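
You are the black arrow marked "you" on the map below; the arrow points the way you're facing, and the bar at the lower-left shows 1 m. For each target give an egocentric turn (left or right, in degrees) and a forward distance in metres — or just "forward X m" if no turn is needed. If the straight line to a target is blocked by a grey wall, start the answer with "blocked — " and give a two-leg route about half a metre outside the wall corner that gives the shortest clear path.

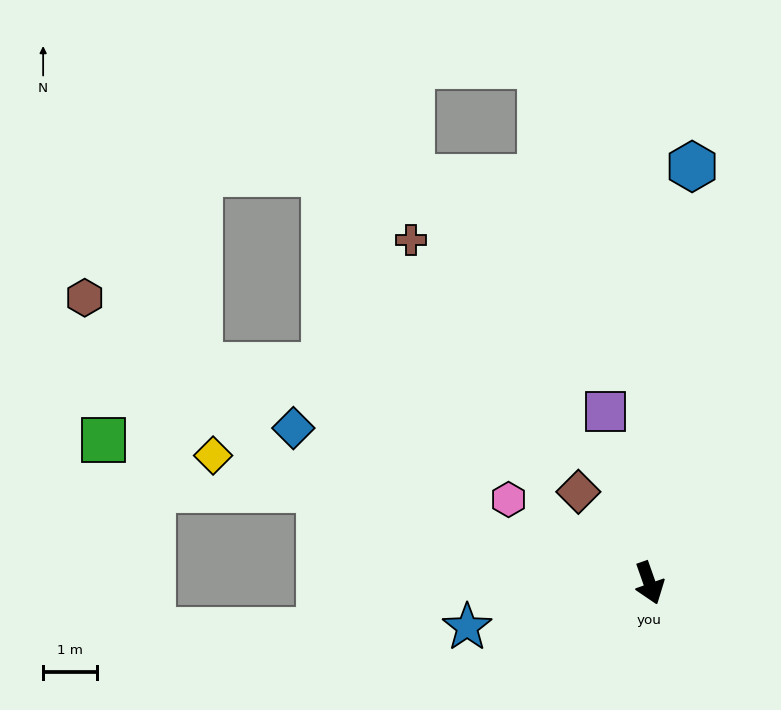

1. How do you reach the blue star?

turn right 96°, forward 3.5 m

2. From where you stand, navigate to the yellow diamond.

turn right 126°, forward 8.4 m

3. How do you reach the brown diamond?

turn right 161°, forward 2.1 m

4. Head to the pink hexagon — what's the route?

turn right 140°, forward 3.0 m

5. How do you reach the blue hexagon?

turn left 155°, forward 7.8 m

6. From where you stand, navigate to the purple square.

turn left 175°, forward 3.3 m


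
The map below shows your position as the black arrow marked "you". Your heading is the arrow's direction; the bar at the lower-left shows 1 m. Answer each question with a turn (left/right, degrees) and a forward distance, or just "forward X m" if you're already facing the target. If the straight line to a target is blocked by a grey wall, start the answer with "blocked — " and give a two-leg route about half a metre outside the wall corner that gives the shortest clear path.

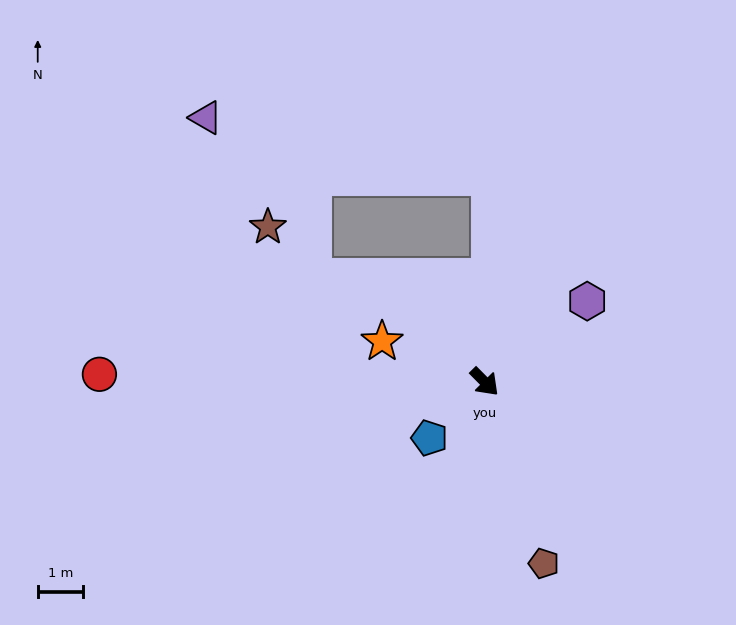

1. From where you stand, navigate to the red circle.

turn right 136°, forward 8.5 m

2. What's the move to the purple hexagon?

turn left 84°, forward 2.9 m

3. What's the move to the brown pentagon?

turn right 27°, forward 4.2 m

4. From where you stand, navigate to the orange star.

turn right 156°, forward 2.4 m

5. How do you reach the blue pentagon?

turn right 89°, forward 1.7 m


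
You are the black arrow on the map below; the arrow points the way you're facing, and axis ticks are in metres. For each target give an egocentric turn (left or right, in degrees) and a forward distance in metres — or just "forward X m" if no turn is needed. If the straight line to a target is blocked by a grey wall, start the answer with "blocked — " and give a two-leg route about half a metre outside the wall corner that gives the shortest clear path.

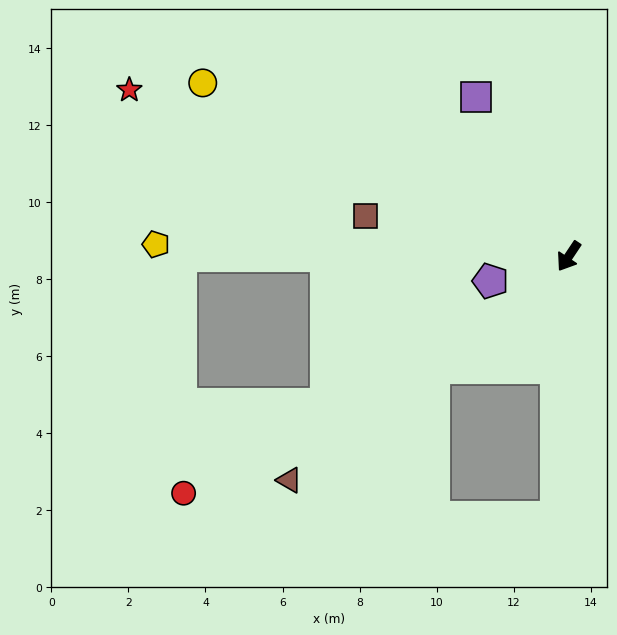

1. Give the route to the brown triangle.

turn right 18°, forward 9.3 m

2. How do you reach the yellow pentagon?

turn right 58°, forward 10.7 m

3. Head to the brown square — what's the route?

turn right 68°, forward 5.4 m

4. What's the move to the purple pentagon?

turn right 39°, forward 2.1 m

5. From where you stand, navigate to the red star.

turn right 77°, forward 12.2 m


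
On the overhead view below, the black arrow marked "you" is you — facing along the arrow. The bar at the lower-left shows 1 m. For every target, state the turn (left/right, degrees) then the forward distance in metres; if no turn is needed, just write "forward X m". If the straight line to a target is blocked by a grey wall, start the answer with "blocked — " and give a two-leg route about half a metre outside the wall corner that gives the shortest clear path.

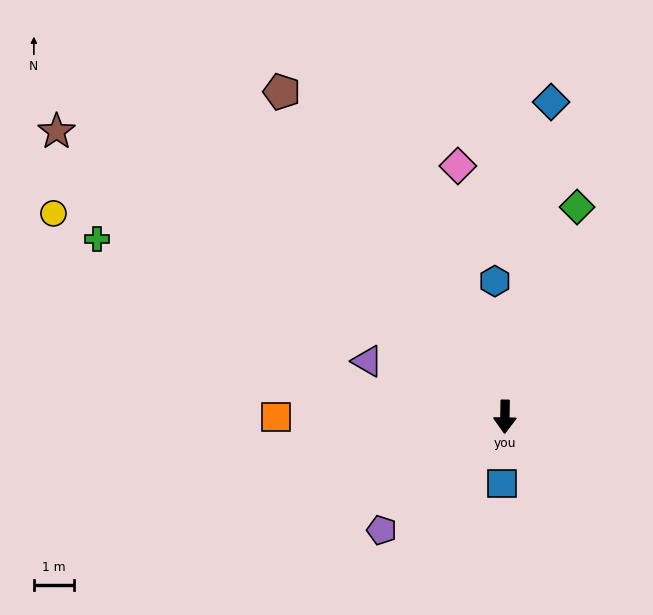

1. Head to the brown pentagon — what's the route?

turn right 145°, forward 9.8 m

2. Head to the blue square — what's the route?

forward 1.7 m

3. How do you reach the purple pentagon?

turn right 46°, forward 4.2 m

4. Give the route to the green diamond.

turn left 162°, forward 5.5 m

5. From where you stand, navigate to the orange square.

turn right 89°, forward 5.7 m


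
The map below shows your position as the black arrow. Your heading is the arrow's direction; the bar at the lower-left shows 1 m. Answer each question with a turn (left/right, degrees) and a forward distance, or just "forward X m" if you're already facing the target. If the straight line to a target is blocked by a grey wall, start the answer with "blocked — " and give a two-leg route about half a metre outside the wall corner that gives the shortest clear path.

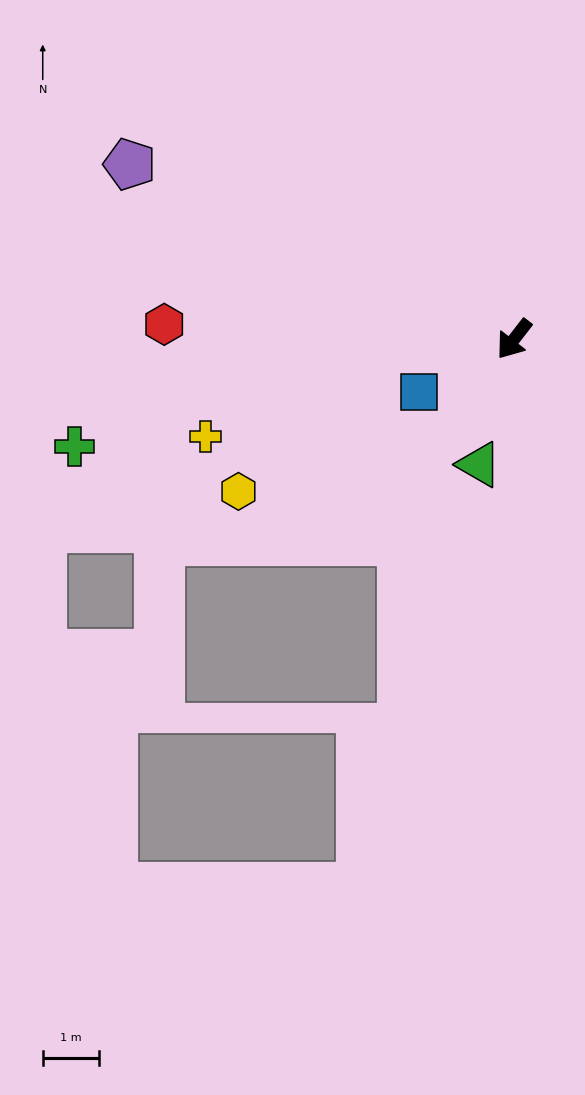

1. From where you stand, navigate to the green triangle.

turn left 22°, forward 2.3 m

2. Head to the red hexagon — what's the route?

turn right 55°, forward 6.2 m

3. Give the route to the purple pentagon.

turn right 77°, forward 7.5 m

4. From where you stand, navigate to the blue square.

turn right 23°, forward 1.9 m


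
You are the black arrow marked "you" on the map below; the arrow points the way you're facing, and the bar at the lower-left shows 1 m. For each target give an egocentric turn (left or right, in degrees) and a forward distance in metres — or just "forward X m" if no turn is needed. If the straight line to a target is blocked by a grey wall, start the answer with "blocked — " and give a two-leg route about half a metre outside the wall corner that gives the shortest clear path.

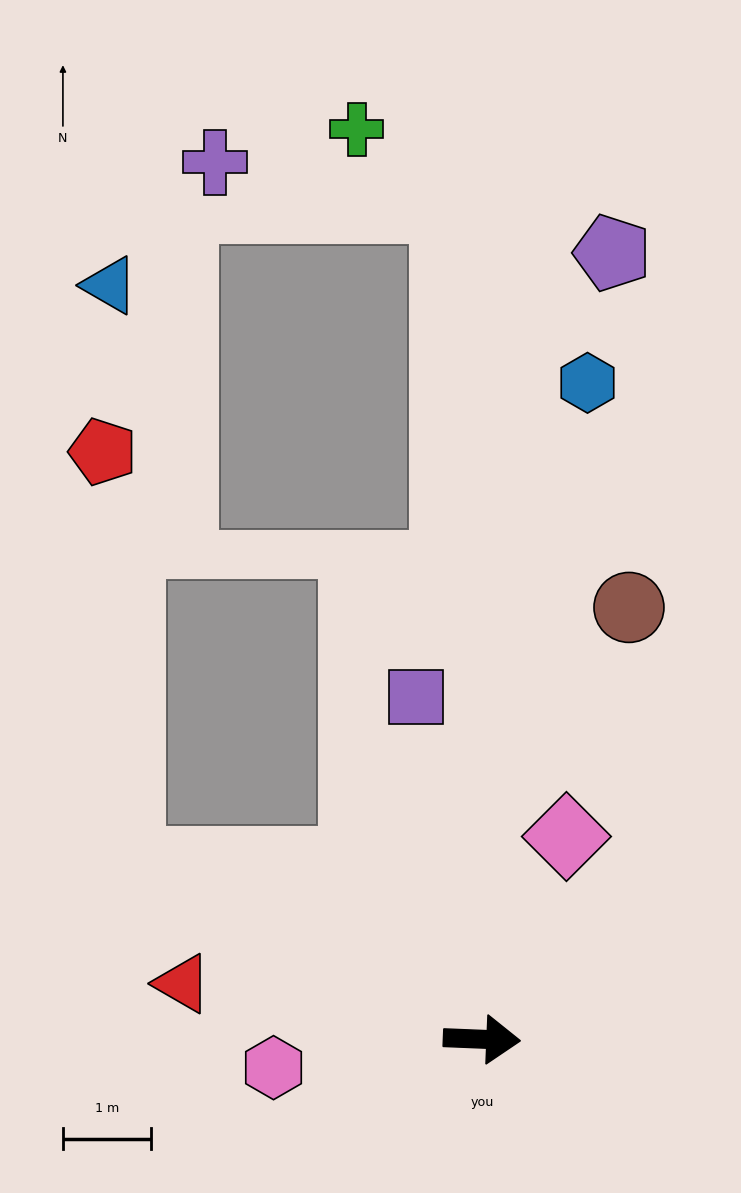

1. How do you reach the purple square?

turn left 103°, forward 4.0 m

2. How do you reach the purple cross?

blocked — turn left 95°, forward 9.5 m, then turn left 77°, forward 2.7 m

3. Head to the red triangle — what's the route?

turn left 172°, forward 3.5 m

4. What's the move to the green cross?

blocked — turn left 95°, forward 9.5 m, then turn left 47°, forward 1.3 m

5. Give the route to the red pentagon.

blocked — turn left 156°, forward 4.5 m, then turn right 60°, forward 4.7 m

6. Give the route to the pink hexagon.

turn right 170°, forward 2.4 m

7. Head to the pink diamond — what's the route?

turn left 70°, forward 2.5 m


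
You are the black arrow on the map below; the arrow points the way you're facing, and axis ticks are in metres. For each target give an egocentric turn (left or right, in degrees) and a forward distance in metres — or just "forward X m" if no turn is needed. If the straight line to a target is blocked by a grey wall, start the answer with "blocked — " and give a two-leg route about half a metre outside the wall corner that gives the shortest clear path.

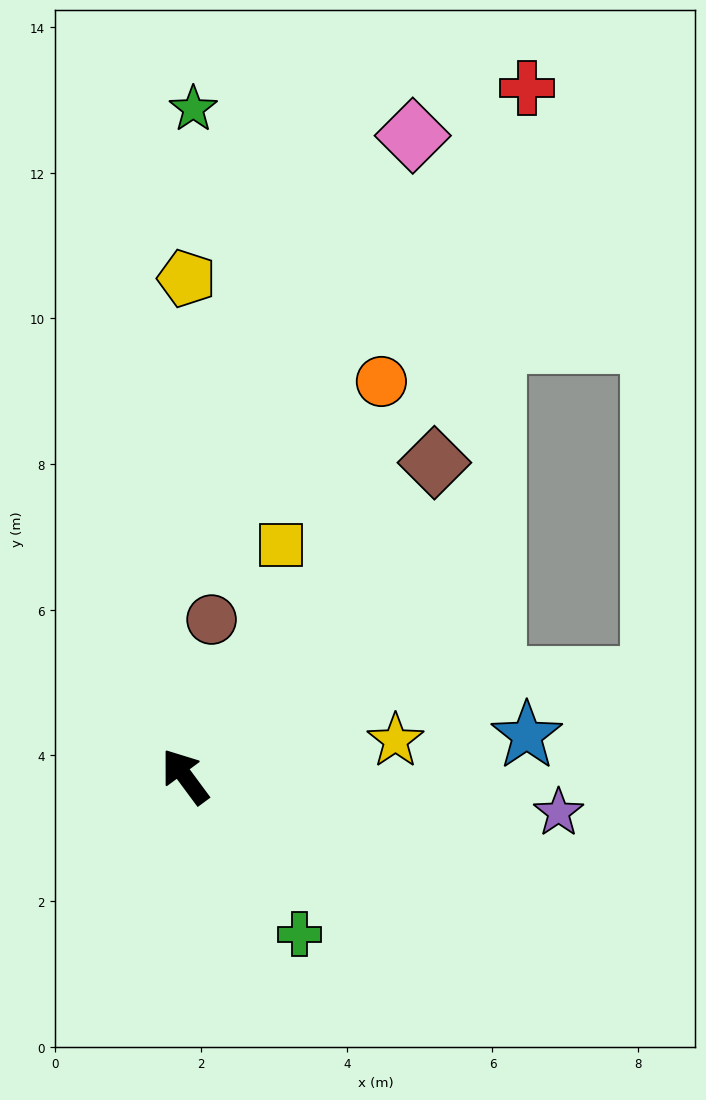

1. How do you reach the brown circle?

turn right 46°, forward 2.2 m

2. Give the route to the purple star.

turn right 132°, forward 5.2 m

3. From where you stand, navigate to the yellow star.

turn right 117°, forward 2.9 m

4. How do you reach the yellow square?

turn right 59°, forward 3.4 m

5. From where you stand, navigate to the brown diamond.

turn right 75°, forward 5.5 m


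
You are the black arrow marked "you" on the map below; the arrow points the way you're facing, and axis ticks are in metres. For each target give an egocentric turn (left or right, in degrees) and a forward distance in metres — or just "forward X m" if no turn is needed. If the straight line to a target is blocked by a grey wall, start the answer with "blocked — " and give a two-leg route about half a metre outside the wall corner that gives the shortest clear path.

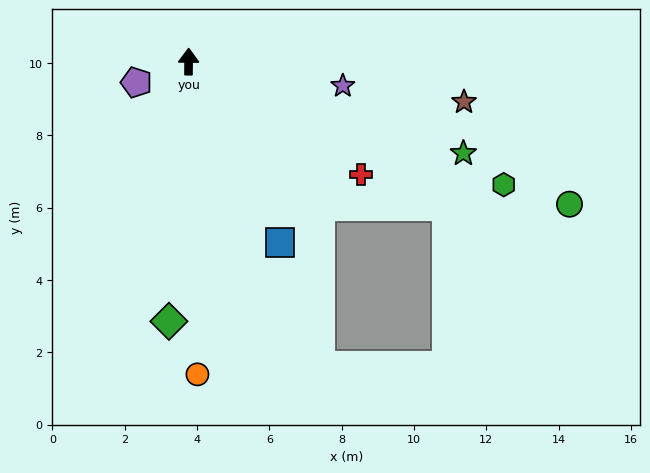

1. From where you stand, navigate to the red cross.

turn right 123°, forward 5.7 m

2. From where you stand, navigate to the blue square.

turn right 153°, forward 5.6 m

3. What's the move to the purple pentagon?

turn left 112°, forward 1.6 m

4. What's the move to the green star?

turn right 108°, forward 8.0 m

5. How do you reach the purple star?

turn right 98°, forward 4.3 m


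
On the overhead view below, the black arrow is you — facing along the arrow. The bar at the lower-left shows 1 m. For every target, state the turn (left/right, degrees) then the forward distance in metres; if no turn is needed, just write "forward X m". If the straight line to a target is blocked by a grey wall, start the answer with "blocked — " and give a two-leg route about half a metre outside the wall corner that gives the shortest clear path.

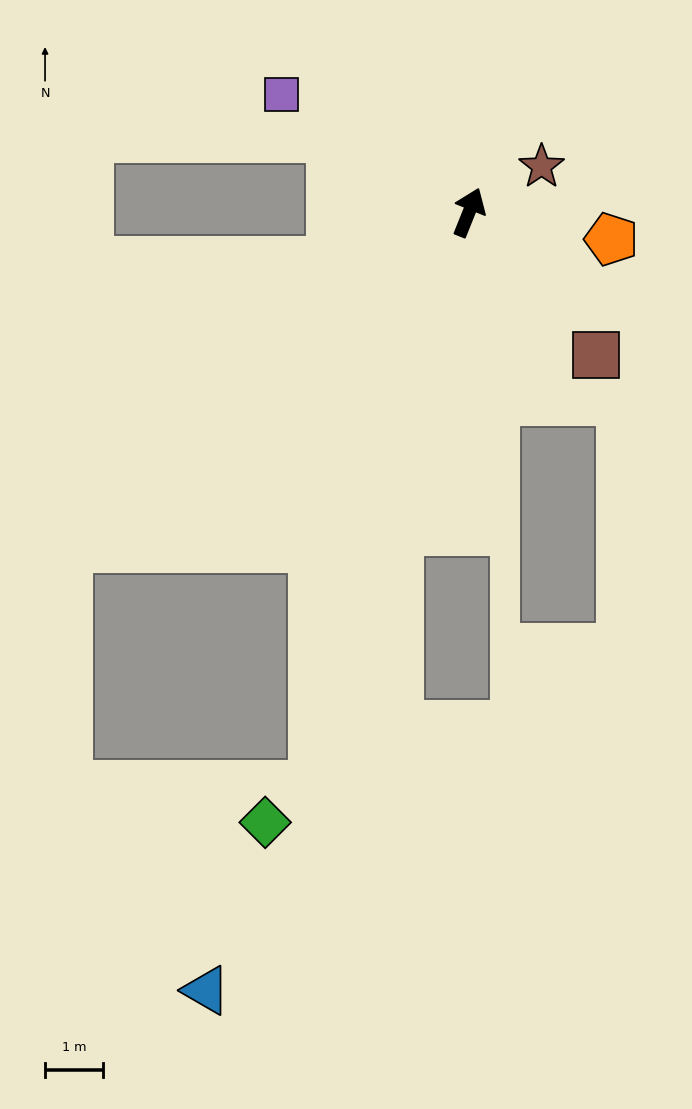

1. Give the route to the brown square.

turn right 116°, forward 3.3 m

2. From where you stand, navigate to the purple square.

turn left 80°, forward 3.8 m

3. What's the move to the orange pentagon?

turn right 79°, forward 2.5 m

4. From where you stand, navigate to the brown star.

turn right 36°, forward 1.5 m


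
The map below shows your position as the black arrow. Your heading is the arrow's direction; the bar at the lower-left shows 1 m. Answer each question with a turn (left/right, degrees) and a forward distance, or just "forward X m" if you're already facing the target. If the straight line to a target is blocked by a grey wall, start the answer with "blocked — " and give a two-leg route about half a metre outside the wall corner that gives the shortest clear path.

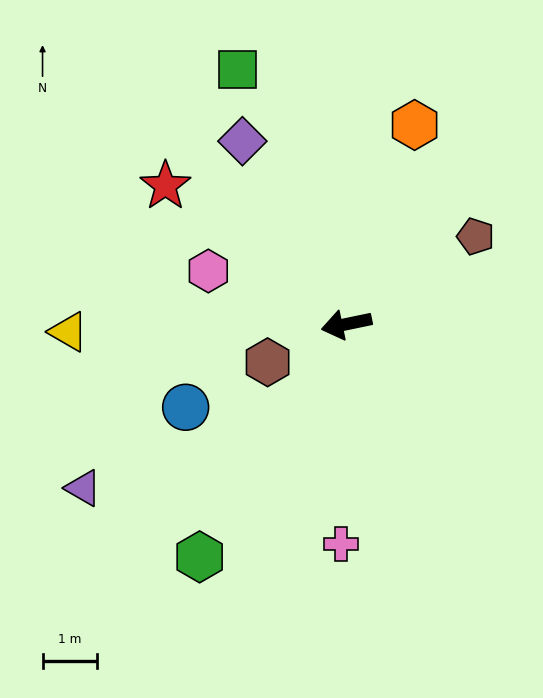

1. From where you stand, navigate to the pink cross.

turn left 77°, forward 4.0 m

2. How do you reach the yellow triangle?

turn right 10°, forward 5.1 m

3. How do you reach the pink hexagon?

turn right 33°, forward 2.7 m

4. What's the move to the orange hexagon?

turn right 121°, forward 3.8 m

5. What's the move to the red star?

turn right 49°, forward 4.2 m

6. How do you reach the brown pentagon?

turn right 158°, forward 2.8 m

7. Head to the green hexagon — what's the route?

turn left 46°, forward 5.0 m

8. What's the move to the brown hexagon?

turn left 14°, forward 1.6 m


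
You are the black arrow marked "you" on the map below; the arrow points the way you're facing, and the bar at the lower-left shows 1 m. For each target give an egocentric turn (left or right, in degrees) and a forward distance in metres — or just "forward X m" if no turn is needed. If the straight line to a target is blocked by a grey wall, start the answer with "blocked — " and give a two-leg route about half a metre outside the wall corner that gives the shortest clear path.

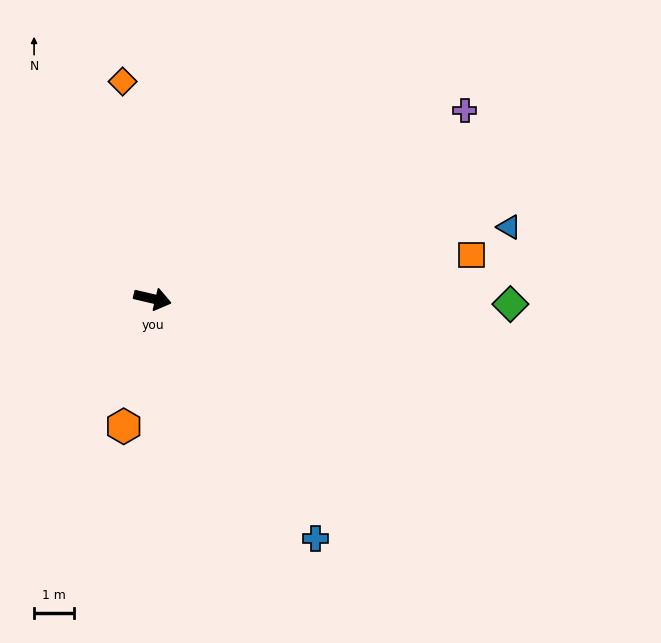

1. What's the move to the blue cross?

turn right 43°, forward 7.2 m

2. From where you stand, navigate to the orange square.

turn left 21°, forward 8.0 m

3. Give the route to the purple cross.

turn left 44°, forward 9.0 m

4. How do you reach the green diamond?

turn left 12°, forward 8.9 m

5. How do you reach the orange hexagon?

turn right 90°, forward 3.2 m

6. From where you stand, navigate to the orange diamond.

turn left 111°, forward 5.4 m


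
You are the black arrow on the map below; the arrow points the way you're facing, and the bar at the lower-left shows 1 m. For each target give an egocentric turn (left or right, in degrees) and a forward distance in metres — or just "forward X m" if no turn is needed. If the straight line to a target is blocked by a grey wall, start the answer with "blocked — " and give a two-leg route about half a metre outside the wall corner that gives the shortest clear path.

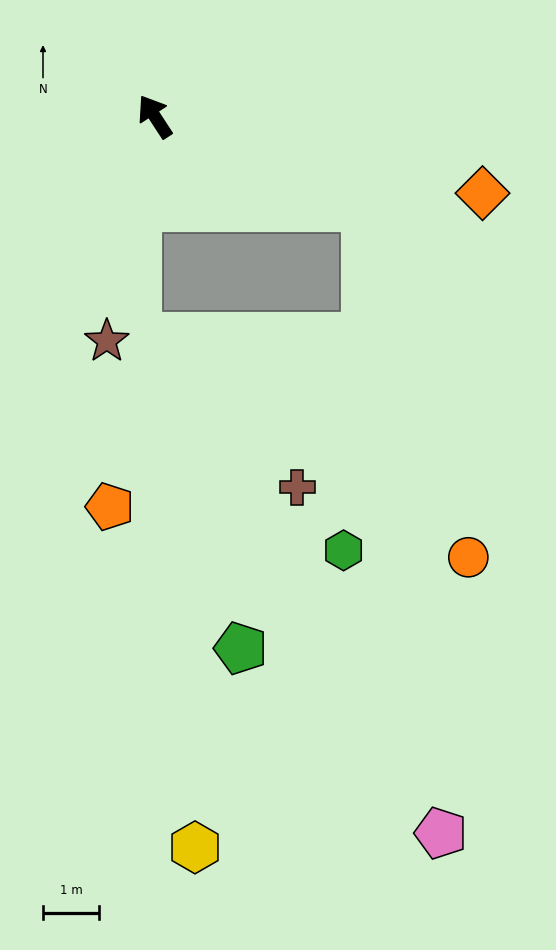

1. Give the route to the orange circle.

blocked — turn right 147°, forward 4.1 m, then turn right 50°, forward 6.5 m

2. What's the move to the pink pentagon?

blocked — turn right 147°, forward 4.1 m, then turn right 59°, forward 11.2 m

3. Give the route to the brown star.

turn left 135°, forward 4.1 m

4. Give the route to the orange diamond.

turn right 136°, forward 6.0 m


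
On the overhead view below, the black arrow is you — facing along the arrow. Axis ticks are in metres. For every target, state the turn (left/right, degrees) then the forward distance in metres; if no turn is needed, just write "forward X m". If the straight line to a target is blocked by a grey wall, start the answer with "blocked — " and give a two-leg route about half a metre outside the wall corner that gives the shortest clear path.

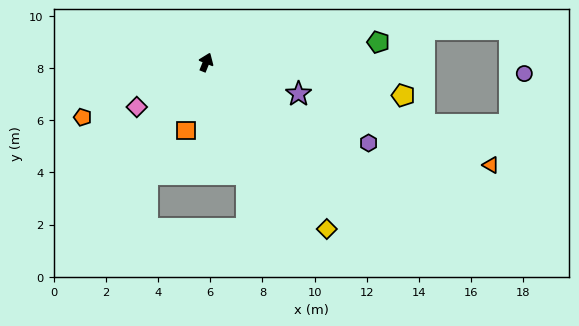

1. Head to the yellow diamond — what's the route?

turn right 122°, forward 7.9 m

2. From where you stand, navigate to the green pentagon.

turn right 61°, forward 6.6 m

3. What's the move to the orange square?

turn right 174°, forward 2.7 m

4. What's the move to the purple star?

turn right 87°, forward 3.7 m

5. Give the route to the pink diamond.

turn left 145°, forward 3.2 m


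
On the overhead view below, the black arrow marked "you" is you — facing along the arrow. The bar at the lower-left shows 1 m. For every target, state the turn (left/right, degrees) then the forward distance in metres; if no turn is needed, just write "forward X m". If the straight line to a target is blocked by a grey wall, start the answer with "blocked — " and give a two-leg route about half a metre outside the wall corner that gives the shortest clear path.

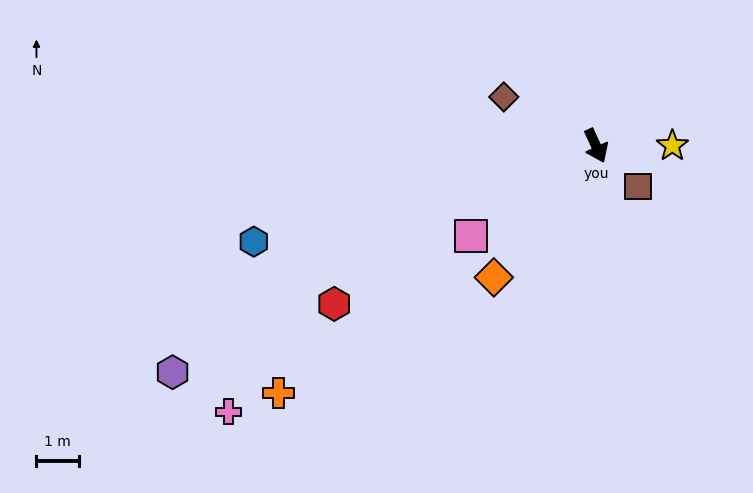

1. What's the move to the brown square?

turn left 21°, forward 1.4 m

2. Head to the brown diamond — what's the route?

turn right 143°, forward 2.5 m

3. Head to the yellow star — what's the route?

turn left 65°, forward 1.8 m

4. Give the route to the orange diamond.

turn right 62°, forward 3.9 m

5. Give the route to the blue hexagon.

turn right 99°, forward 8.4 m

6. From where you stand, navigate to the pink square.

turn right 79°, forward 3.6 m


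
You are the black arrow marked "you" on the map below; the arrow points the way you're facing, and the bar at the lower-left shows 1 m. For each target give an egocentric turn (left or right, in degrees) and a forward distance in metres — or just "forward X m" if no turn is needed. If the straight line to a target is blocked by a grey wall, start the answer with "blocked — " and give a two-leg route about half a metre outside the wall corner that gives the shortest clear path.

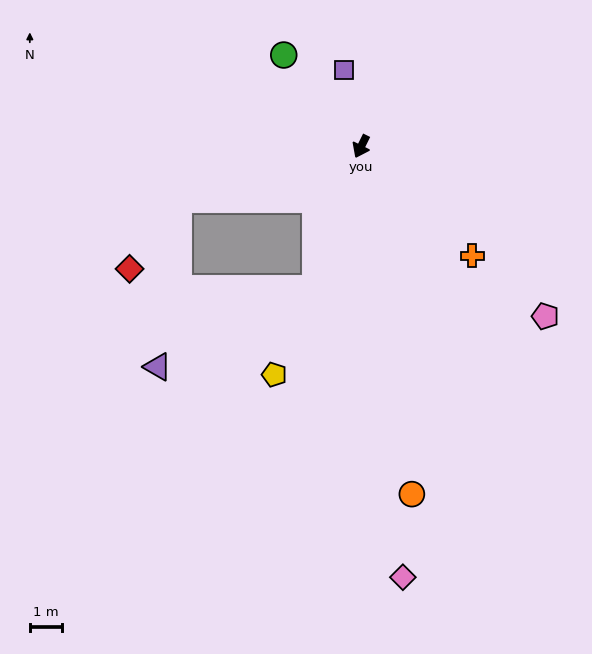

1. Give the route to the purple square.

turn right 141°, forward 2.4 m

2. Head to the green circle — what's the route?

turn right 114°, forward 3.7 m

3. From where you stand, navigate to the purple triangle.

blocked — turn left 8°, forward 4.6 m, then turn right 45°, forward 5.5 m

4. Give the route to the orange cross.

turn left 72°, forward 4.9 m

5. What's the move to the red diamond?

blocked — turn right 48°, forward 5.9 m, then turn left 39°, forward 2.7 m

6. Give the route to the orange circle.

turn left 35°, forward 11.0 m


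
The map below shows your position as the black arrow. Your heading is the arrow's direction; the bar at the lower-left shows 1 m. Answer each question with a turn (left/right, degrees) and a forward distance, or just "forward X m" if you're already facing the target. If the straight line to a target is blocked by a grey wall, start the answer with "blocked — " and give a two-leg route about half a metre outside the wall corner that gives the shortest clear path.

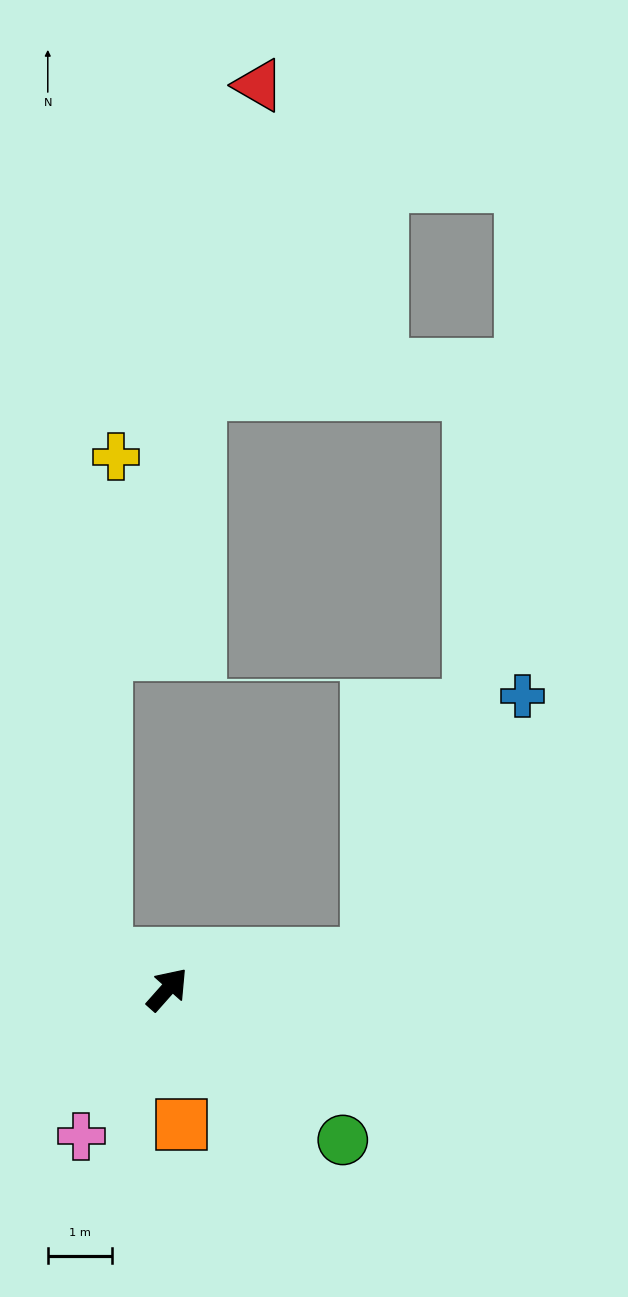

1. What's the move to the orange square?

turn right 133°, forward 2.1 m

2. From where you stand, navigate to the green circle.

turn right 89°, forward 3.6 m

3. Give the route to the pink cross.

turn right 169°, forward 2.6 m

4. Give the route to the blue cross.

blocked — turn right 39°, forward 3.2 m, then turn left 50°, forward 4.7 m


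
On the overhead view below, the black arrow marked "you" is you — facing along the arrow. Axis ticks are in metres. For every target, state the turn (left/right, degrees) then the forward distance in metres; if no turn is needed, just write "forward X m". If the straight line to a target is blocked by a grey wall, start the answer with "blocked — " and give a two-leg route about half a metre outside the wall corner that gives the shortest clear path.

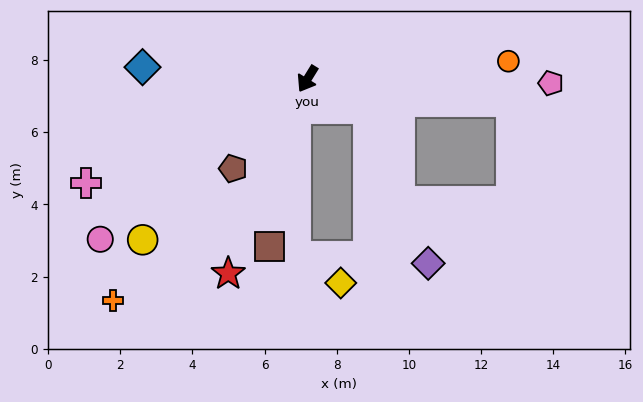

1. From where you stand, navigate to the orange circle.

turn left 127°, forward 5.6 m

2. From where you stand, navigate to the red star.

turn left 9°, forward 5.8 m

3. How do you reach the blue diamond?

turn right 62°, forward 4.6 m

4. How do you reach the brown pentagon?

turn right 8°, forward 3.2 m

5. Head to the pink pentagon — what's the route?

turn left 121°, forward 6.7 m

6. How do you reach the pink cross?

turn right 33°, forward 6.8 m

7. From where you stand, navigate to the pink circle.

turn right 21°, forward 7.3 m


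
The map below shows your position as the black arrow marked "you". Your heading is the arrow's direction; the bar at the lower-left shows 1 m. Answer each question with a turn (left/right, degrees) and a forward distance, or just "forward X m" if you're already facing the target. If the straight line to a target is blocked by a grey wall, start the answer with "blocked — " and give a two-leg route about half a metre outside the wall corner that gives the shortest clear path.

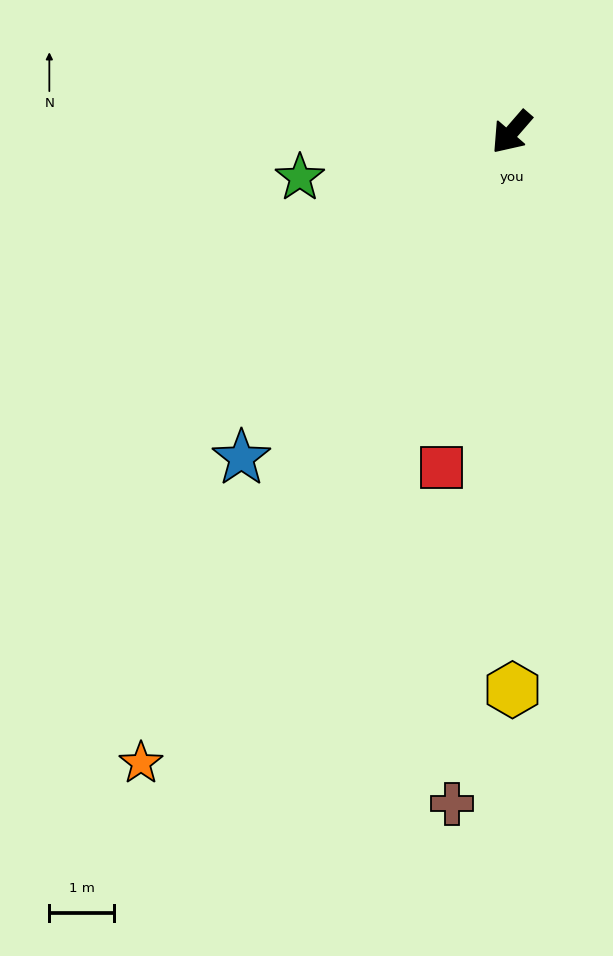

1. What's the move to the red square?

turn left 29°, forward 5.3 m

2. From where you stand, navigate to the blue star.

forward 6.6 m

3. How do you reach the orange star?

turn left 10°, forward 11.4 m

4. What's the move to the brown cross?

turn left 36°, forward 10.5 m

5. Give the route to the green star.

turn right 37°, forward 3.4 m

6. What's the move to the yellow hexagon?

turn left 41°, forward 8.7 m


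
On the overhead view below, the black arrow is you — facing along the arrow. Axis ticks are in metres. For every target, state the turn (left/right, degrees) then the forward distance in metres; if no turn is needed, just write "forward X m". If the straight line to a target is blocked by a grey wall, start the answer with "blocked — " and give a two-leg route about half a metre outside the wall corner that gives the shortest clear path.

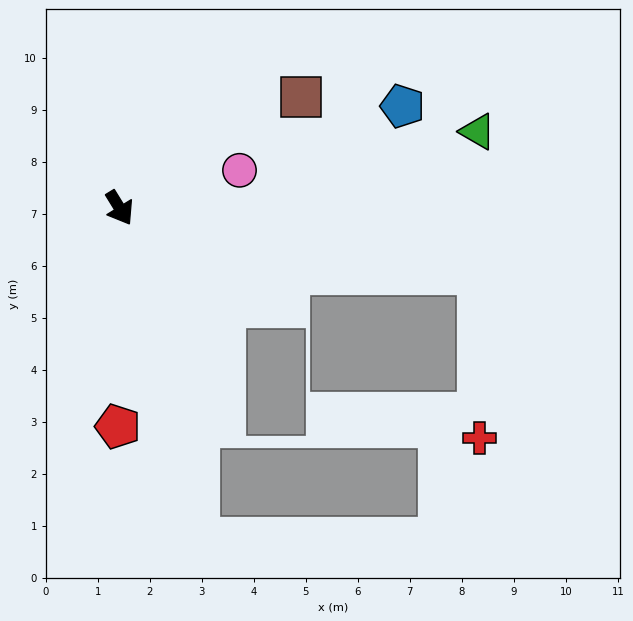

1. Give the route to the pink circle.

turn left 76°, forward 2.4 m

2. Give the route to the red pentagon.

turn right 32°, forward 4.2 m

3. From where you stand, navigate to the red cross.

blocked — turn left 48°, forward 7.0 m, then turn right 80°, forward 3.2 m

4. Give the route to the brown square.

turn left 90°, forward 4.1 m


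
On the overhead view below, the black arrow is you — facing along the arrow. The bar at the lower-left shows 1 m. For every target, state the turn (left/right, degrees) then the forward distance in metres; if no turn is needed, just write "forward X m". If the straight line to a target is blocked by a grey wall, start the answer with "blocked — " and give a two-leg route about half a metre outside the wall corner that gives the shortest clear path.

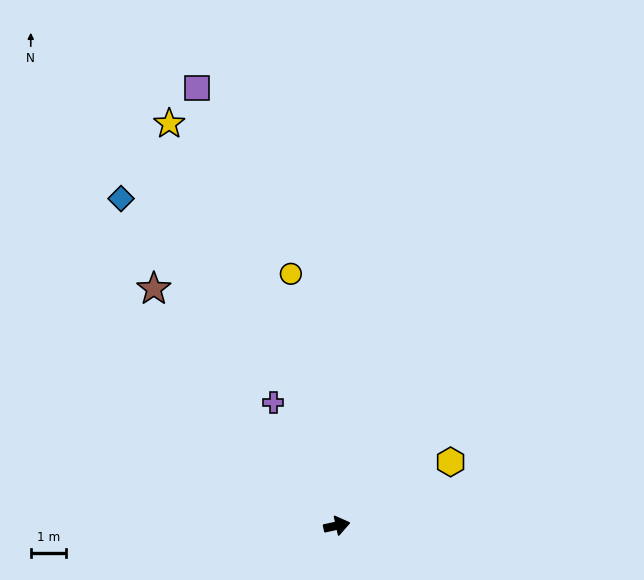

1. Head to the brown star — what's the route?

turn left 115°, forward 8.5 m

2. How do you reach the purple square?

turn left 95°, forward 13.0 m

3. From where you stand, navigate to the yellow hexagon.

turn left 17°, forward 3.7 m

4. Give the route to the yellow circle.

turn left 88°, forward 7.3 m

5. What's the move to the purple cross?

turn left 105°, forward 3.9 m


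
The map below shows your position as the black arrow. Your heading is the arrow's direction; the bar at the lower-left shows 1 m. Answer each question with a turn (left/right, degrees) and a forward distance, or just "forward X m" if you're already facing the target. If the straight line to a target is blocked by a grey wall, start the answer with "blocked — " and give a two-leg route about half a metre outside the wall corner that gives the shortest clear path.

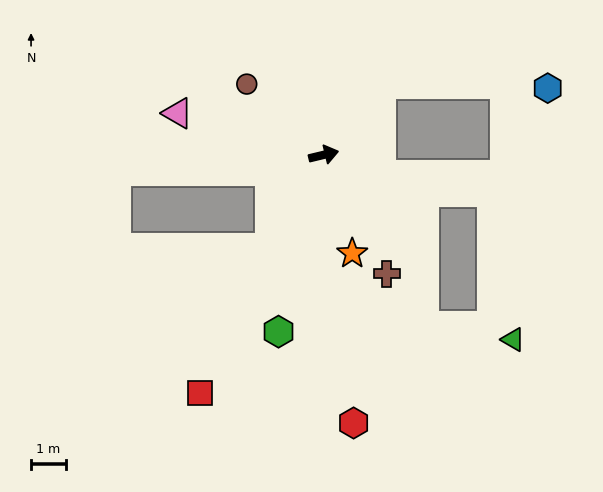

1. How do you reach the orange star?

turn right 87°, forward 2.9 m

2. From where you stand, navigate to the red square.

turn right 131°, forward 7.7 m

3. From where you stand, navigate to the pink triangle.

turn left 151°, forward 4.4 m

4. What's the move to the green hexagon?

turn right 118°, forward 5.2 m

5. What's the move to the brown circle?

turn left 124°, forward 3.0 m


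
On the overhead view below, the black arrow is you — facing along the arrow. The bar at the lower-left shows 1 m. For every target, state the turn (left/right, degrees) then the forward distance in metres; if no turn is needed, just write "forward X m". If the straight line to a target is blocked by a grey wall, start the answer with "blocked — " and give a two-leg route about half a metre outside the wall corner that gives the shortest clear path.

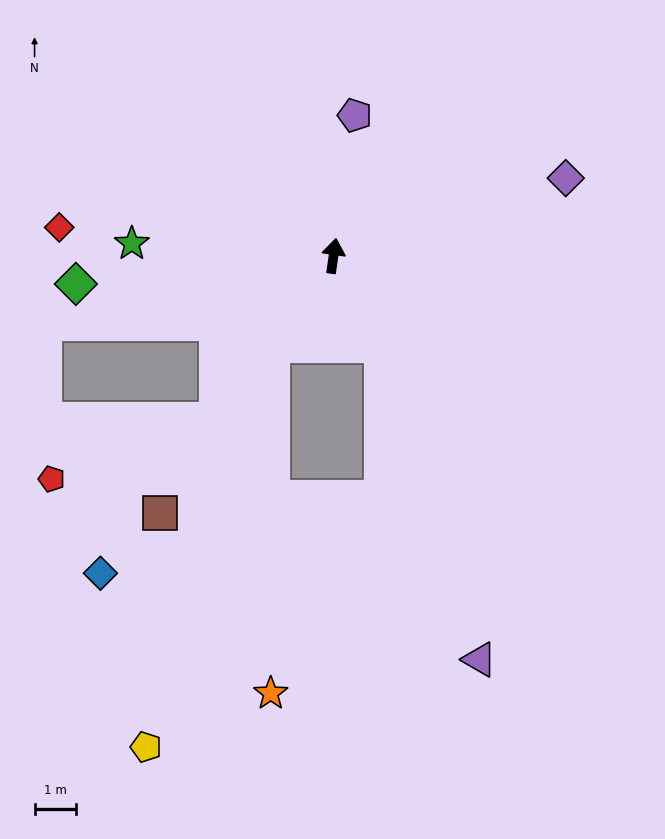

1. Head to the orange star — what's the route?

blocked — turn left 154°, forward 2.6 m, then turn left 34°, forward 8.3 m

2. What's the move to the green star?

turn left 95°, forward 4.8 m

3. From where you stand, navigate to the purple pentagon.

forward 3.4 m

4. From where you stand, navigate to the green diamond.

turn left 104°, forward 6.2 m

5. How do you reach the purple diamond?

turn right 63°, forward 5.9 m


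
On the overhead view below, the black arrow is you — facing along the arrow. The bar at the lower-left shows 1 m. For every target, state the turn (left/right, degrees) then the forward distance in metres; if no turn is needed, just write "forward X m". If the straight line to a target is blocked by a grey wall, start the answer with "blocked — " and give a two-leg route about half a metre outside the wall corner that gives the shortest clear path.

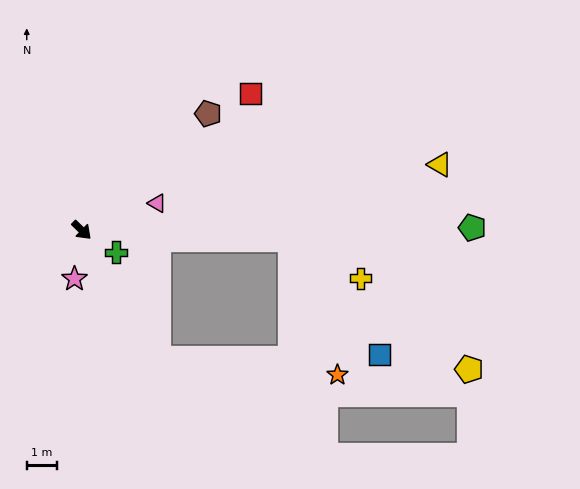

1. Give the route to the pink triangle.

turn left 64°, forward 2.7 m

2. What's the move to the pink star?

turn right 54°, forward 1.7 m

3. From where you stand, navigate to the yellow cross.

blocked — turn left 42°, forward 7.0 m, then turn right 27°, forward 2.7 m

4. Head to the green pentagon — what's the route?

turn left 44°, forward 13.1 m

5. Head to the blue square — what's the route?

blocked — turn left 42°, forward 7.0 m, then turn right 50°, forward 4.9 m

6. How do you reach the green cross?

turn left 11°, forward 1.4 m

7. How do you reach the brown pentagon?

turn left 87°, forward 5.8 m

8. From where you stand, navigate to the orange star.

blocked — turn right 15°, forward 5.0 m, then turn left 54°, forward 6.0 m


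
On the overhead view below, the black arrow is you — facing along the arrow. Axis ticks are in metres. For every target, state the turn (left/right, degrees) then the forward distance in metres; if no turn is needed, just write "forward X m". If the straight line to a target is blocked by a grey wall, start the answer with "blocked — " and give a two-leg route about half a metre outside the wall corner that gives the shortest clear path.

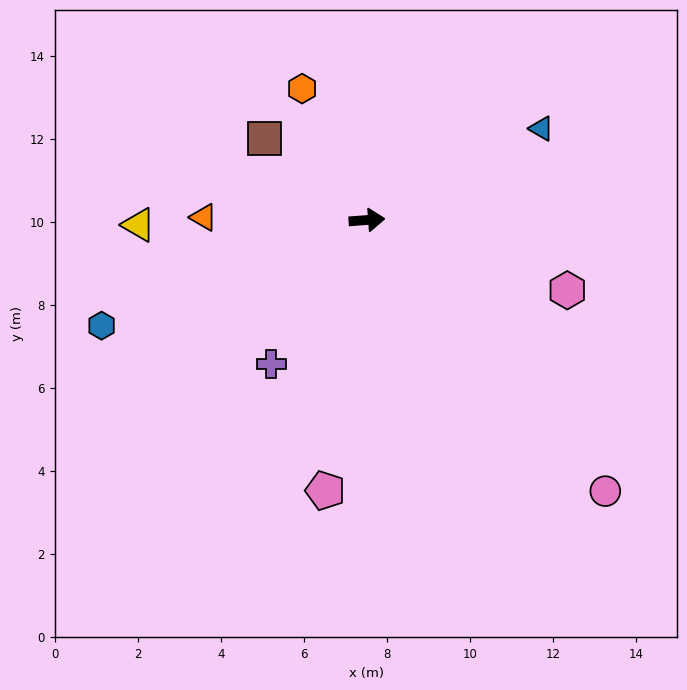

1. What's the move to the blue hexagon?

turn right 163°, forward 6.9 m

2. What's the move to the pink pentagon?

turn right 103°, forward 6.6 m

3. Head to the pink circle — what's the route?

turn right 53°, forward 8.7 m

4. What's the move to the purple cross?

turn right 128°, forward 4.2 m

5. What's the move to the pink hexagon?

turn right 24°, forward 5.1 m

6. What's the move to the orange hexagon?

turn left 112°, forward 3.5 m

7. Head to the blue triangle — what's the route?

turn left 23°, forward 4.7 m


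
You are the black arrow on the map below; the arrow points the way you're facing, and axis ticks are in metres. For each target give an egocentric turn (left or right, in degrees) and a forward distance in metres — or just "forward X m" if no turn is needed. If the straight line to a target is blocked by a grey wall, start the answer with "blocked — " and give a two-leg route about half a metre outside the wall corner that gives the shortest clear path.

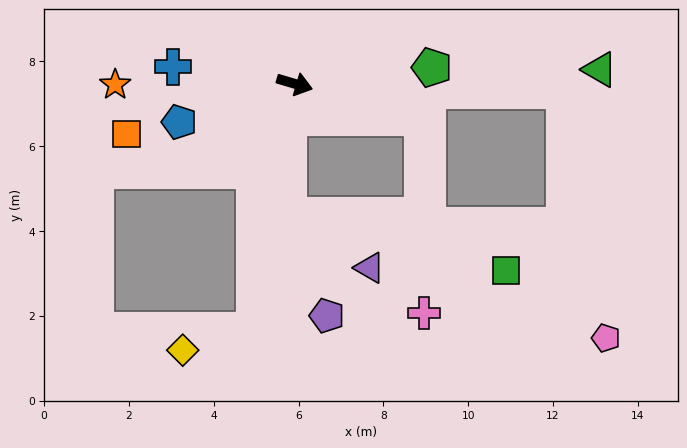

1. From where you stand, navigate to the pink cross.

blocked — forward 3.1 m, then turn right 73°, forward 4.6 m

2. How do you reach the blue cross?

turn right 172°, forward 2.9 m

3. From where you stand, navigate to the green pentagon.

turn left 23°, forward 3.3 m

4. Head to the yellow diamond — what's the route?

blocked — turn right 83°, forward 5.9 m, then turn right 64°, forward 1.7 m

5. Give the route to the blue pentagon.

turn right 145°, forward 2.9 m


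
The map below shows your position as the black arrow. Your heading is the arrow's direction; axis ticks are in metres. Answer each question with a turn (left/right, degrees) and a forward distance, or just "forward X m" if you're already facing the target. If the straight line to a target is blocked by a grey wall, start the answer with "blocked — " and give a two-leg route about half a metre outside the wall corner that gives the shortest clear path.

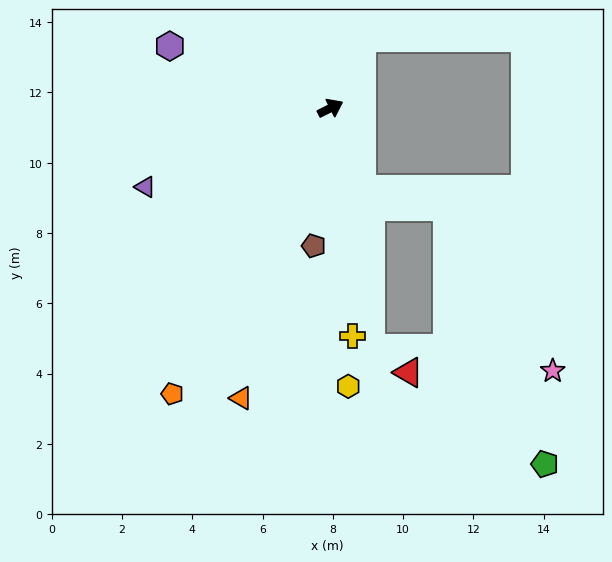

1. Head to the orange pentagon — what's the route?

turn right 146°, forward 9.3 m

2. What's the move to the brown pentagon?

turn right 124°, forward 3.9 m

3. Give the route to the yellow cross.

turn right 111°, forward 6.5 m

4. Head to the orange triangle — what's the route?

turn right 134°, forward 8.6 m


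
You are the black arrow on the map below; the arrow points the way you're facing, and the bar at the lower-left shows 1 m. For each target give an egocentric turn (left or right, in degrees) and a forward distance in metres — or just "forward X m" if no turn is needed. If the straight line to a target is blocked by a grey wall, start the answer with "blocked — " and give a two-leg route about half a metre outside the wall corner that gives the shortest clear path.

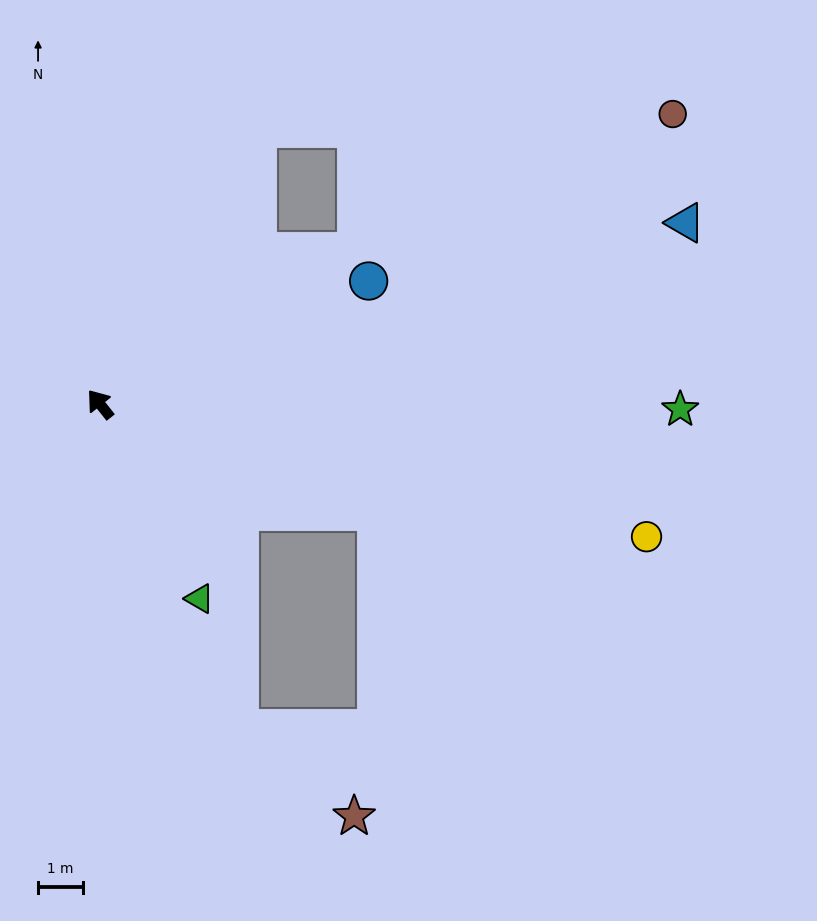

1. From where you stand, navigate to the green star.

turn right 129°, forward 12.8 m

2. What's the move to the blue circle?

turn right 104°, forward 6.5 m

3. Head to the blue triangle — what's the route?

turn right 111°, forward 13.5 m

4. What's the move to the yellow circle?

turn right 142°, forward 12.4 m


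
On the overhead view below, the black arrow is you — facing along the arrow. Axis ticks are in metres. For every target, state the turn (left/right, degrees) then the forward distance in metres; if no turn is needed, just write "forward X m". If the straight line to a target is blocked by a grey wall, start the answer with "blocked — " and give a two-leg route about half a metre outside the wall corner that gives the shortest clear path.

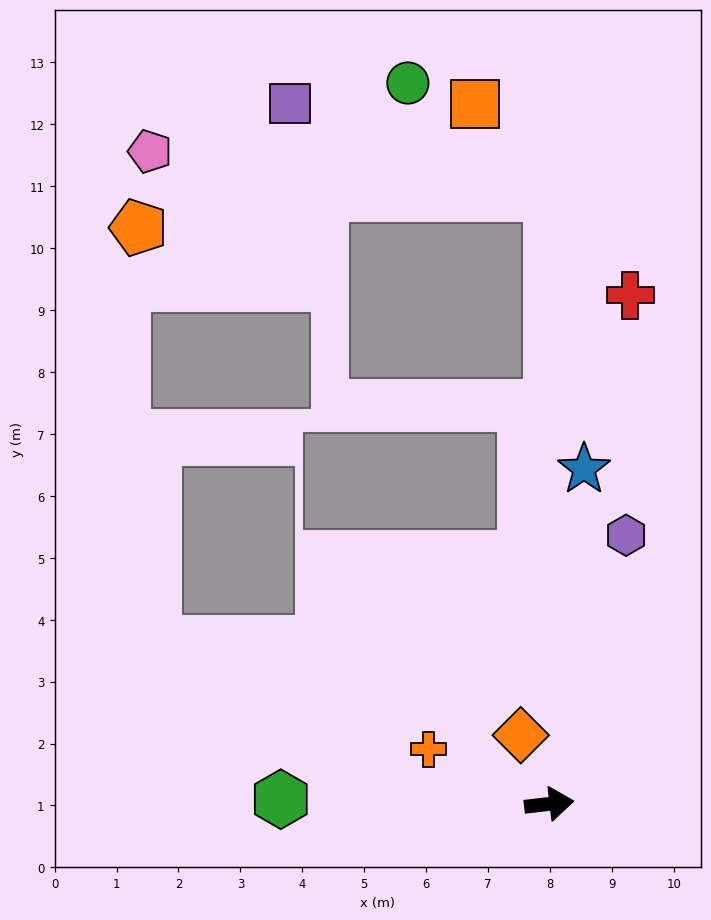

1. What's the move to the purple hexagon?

turn left 67°, forward 4.5 m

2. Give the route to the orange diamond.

turn left 106°, forward 1.2 m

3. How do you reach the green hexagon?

turn left 172°, forward 4.3 m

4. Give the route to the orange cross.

turn left 149°, forward 2.1 m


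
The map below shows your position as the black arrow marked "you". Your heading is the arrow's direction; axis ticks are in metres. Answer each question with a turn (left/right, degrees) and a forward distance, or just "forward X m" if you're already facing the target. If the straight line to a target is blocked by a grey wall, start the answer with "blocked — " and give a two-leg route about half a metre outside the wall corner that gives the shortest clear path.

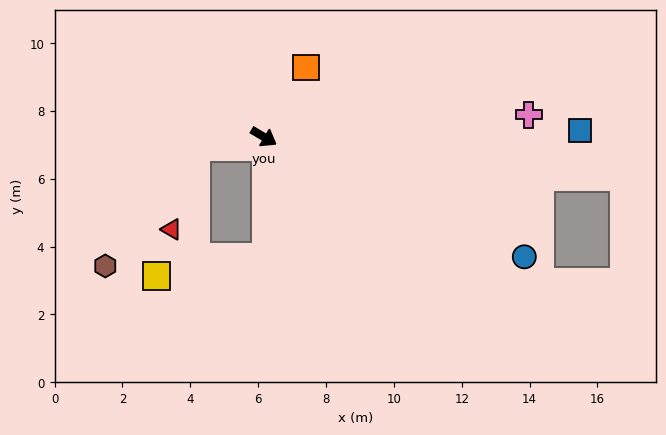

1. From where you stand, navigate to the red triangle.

blocked — turn right 141°, forward 2.0 m, then turn left 65°, forward 2.5 m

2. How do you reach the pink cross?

turn left 36°, forward 7.8 m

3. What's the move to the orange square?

turn left 90°, forward 2.4 m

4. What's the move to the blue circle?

turn left 6°, forward 8.5 m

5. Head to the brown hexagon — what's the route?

blocked — turn right 141°, forward 2.0 m, then turn left 44°, forward 4.4 m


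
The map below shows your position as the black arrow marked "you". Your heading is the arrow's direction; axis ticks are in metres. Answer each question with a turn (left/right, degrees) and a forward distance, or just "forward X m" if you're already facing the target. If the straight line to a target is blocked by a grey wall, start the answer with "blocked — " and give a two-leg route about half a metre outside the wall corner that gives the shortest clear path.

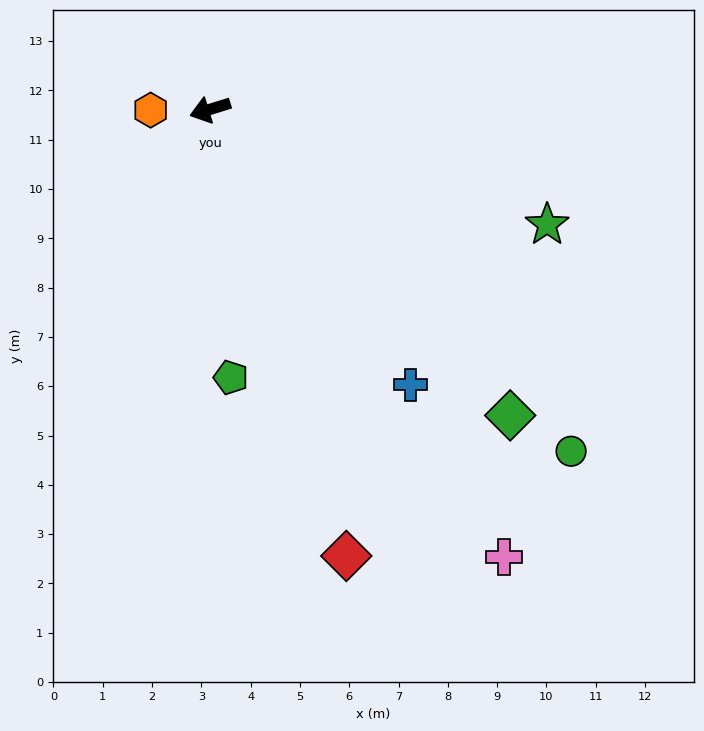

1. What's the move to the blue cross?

turn left 109°, forward 6.9 m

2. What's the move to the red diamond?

turn left 90°, forward 9.5 m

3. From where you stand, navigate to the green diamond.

turn left 117°, forward 8.7 m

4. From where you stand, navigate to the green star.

turn left 144°, forward 7.2 m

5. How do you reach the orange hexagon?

turn right 16°, forward 1.2 m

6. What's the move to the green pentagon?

turn left 77°, forward 5.5 m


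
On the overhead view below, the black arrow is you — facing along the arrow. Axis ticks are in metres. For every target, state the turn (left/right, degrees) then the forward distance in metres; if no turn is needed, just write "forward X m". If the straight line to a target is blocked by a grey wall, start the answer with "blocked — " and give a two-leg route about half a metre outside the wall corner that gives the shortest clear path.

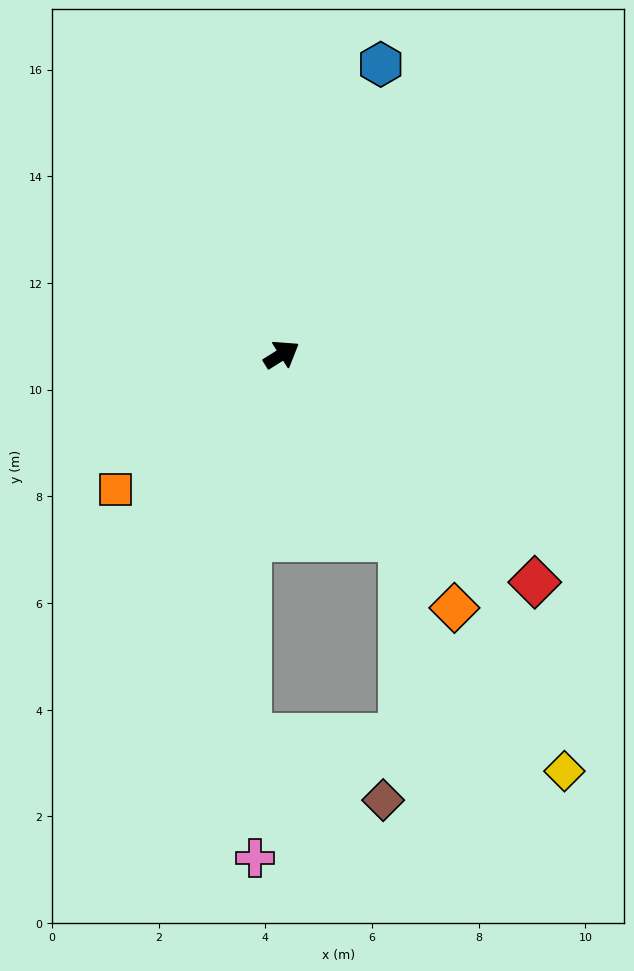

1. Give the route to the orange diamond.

turn right 88°, forward 5.7 m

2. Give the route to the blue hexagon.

turn left 39°, forward 5.7 m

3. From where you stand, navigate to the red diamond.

turn right 74°, forward 6.4 m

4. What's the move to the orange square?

turn right 173°, forward 4.0 m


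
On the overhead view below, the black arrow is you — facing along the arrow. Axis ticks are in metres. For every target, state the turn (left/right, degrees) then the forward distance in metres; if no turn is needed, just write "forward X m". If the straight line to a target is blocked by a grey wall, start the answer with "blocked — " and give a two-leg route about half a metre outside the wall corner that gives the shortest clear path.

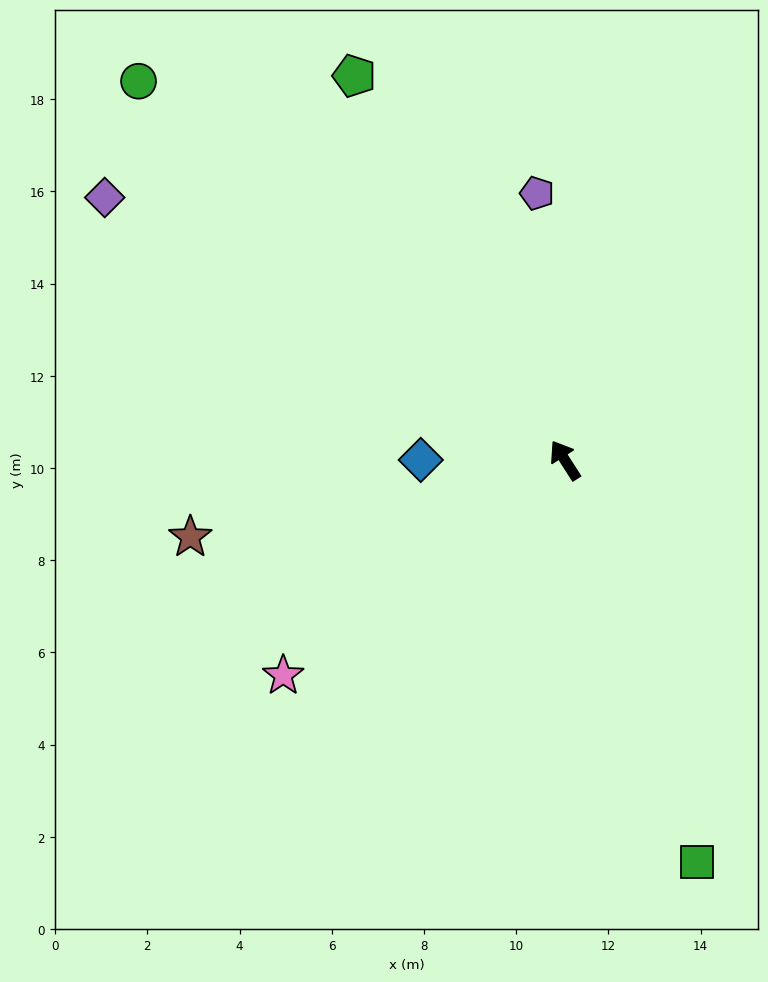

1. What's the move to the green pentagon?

turn right 4°, forward 9.5 m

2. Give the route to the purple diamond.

turn left 28°, forward 11.5 m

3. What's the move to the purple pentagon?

turn right 27°, forward 5.8 m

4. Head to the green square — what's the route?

turn left 166°, forward 9.2 m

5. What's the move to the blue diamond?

turn left 57°, forward 3.1 m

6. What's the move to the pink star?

turn left 95°, forward 7.7 m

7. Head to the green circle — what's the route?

turn left 16°, forward 12.4 m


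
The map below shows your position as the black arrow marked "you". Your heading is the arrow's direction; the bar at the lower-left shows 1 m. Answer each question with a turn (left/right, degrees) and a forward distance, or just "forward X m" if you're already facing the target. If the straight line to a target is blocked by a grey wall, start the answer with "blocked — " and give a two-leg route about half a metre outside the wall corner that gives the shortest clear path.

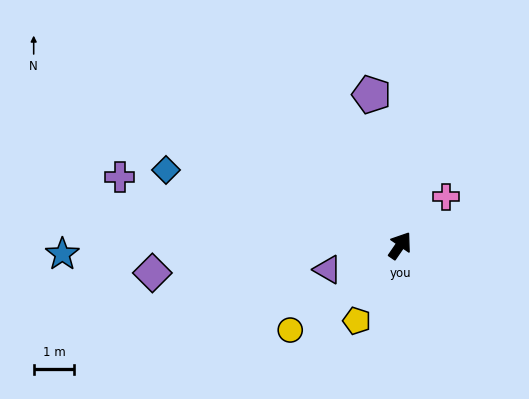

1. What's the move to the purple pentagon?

turn left 45°, forward 3.8 m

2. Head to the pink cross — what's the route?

turn right 9°, forward 1.7 m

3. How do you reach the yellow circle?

turn left 162°, forward 3.4 m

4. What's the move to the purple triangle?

turn left 143°, forward 1.9 m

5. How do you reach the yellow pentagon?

turn right 175°, forward 2.1 m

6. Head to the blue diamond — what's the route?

turn left 107°, forward 6.1 m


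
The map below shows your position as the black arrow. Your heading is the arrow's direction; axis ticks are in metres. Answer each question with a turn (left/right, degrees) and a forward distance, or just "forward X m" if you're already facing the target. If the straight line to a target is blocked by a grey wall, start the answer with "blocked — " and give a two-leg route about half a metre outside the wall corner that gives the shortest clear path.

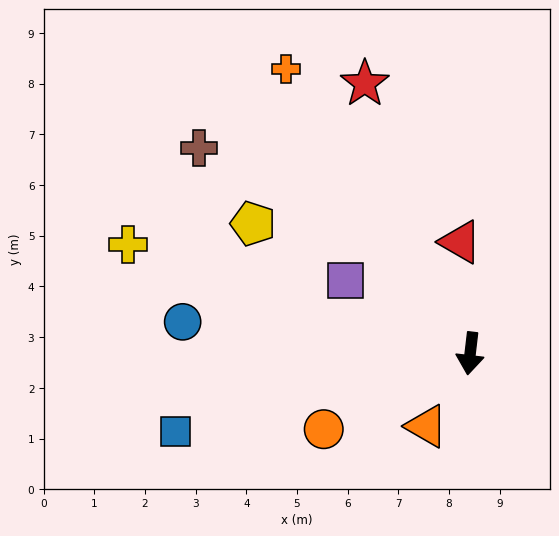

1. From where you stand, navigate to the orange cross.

turn right 140°, forward 6.7 m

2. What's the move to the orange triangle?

turn right 24°, forward 1.7 m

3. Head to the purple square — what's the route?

turn right 114°, forward 2.8 m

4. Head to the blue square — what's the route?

turn right 68°, forward 6.0 m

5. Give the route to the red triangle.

turn right 168°, forward 2.2 m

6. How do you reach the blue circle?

turn right 90°, forward 5.7 m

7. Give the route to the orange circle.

turn right 56°, forward 3.3 m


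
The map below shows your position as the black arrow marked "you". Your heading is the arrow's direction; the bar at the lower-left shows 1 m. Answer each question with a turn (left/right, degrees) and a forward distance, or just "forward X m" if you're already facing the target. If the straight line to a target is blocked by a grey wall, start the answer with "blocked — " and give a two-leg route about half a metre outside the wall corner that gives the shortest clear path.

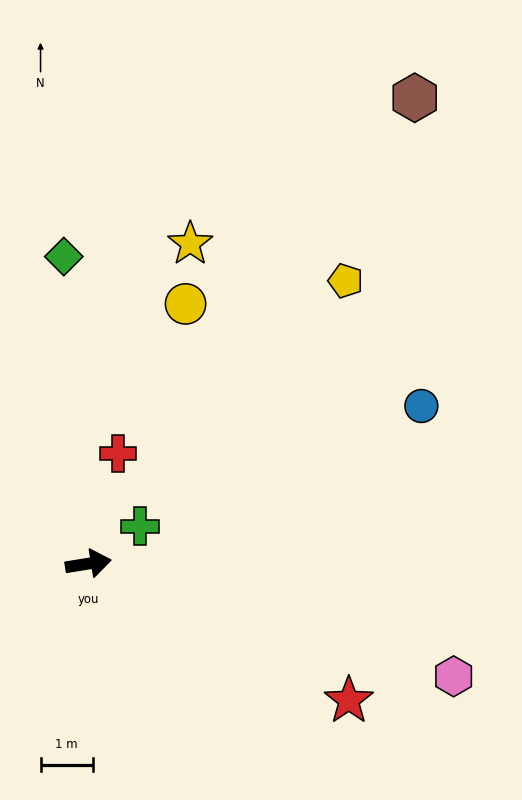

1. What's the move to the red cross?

turn left 66°, forward 2.2 m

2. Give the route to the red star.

turn right 37°, forward 5.6 m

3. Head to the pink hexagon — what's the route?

turn right 26°, forward 7.3 m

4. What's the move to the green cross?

turn left 27°, forward 1.2 m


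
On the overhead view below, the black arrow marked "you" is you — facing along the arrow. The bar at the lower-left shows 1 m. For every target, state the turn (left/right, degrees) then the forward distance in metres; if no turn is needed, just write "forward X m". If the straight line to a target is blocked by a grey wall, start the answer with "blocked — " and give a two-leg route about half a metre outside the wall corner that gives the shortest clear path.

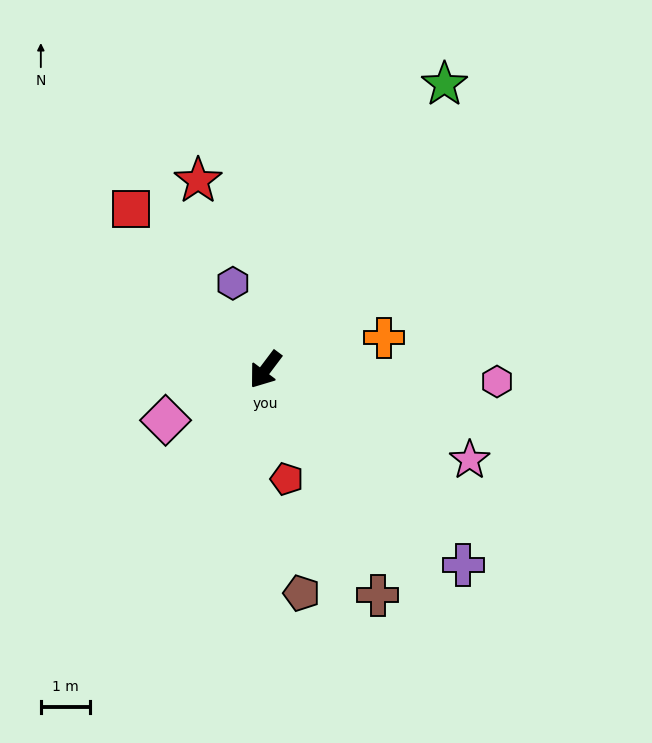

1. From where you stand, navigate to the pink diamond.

turn right 26°, forward 2.3 m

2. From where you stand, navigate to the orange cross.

turn left 142°, forward 2.5 m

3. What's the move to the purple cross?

turn left 82°, forward 5.6 m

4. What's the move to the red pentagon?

turn left 48°, forward 2.3 m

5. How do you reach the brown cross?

turn left 63°, forward 5.1 m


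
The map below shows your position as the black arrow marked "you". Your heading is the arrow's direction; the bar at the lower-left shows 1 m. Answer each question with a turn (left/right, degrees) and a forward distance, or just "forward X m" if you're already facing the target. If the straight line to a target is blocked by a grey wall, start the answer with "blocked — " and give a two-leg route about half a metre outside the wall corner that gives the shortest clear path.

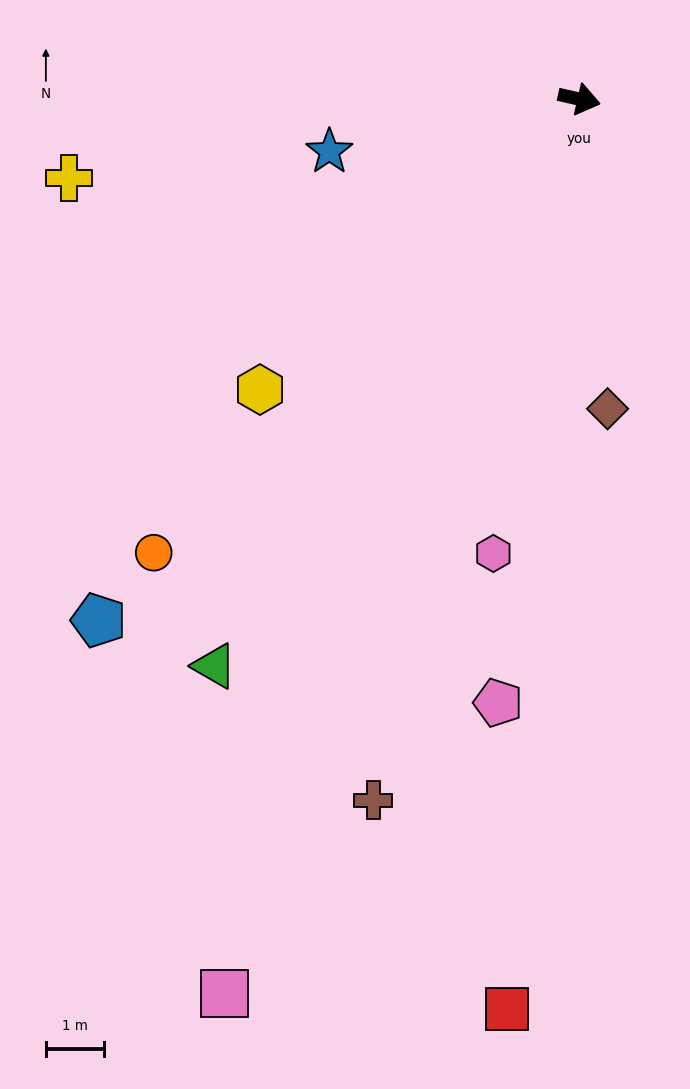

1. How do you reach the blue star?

turn right 155°, forward 4.4 m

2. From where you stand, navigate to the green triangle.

turn right 110°, forward 11.6 m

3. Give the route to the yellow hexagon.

turn right 125°, forward 7.4 m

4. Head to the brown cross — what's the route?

turn right 94°, forward 12.5 m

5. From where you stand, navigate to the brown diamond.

turn right 72°, forward 5.3 m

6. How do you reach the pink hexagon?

turn right 88°, forward 7.9 m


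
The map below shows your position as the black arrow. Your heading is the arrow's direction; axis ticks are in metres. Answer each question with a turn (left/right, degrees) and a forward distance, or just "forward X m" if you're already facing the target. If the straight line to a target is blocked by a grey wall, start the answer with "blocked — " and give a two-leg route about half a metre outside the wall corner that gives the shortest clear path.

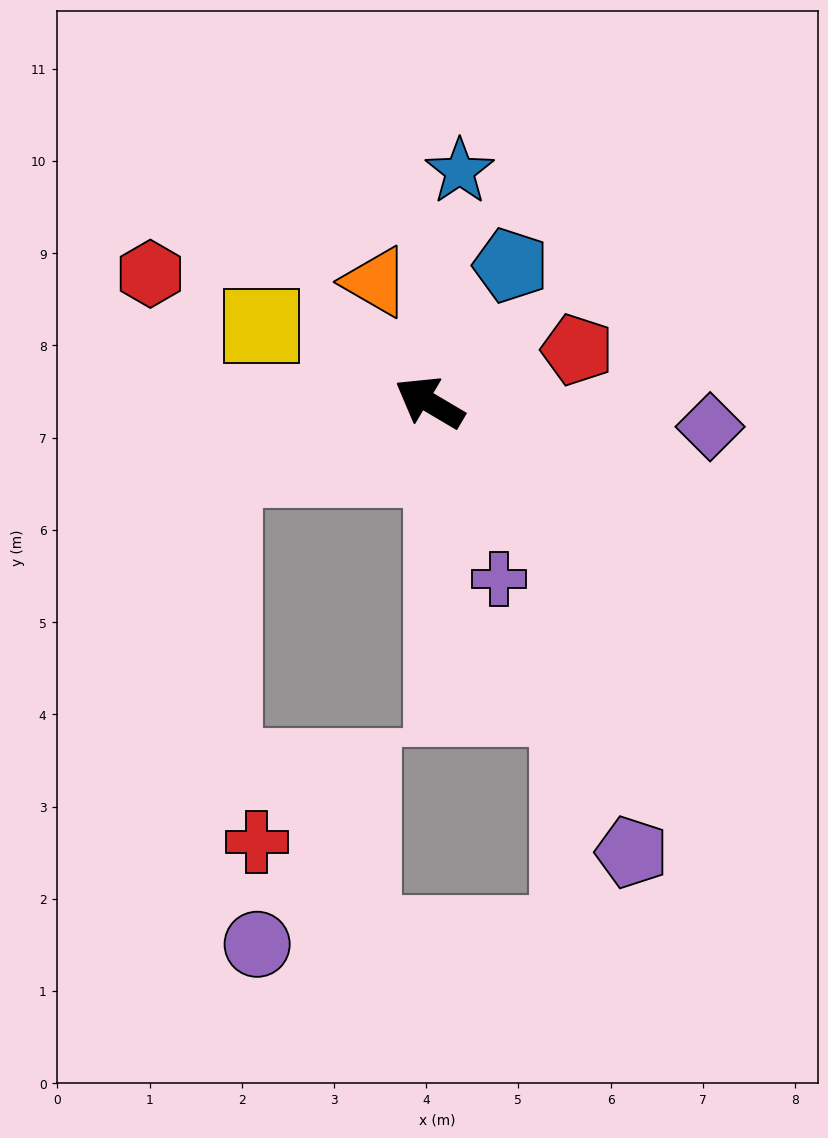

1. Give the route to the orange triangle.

turn right 35°, forward 1.4 m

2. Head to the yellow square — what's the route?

turn left 6°, forward 2.0 m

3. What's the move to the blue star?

turn right 67°, forward 2.5 m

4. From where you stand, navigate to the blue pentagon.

turn right 90°, forward 1.7 m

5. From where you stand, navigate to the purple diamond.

turn right 154°, forward 3.1 m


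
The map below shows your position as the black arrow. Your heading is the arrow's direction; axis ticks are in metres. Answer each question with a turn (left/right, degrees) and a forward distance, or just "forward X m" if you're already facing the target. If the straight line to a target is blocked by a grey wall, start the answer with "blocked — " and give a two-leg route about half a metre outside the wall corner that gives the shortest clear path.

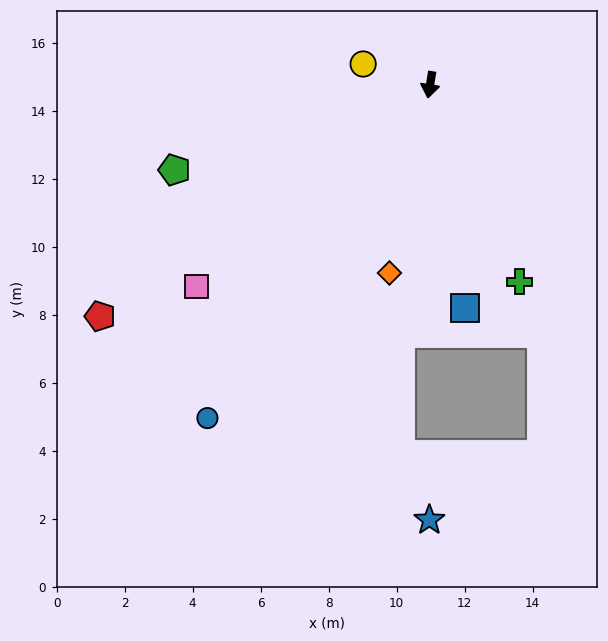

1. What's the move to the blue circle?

turn right 25°, forward 11.8 m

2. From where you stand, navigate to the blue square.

turn left 18°, forward 6.6 m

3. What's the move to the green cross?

turn left 34°, forward 6.4 m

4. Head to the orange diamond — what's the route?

turn right 3°, forward 5.7 m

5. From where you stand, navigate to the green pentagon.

turn right 62°, forward 7.9 m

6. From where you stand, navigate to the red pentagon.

turn right 46°, forward 11.9 m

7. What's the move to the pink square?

turn right 40°, forward 9.1 m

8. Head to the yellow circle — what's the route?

turn right 98°, forward 2.1 m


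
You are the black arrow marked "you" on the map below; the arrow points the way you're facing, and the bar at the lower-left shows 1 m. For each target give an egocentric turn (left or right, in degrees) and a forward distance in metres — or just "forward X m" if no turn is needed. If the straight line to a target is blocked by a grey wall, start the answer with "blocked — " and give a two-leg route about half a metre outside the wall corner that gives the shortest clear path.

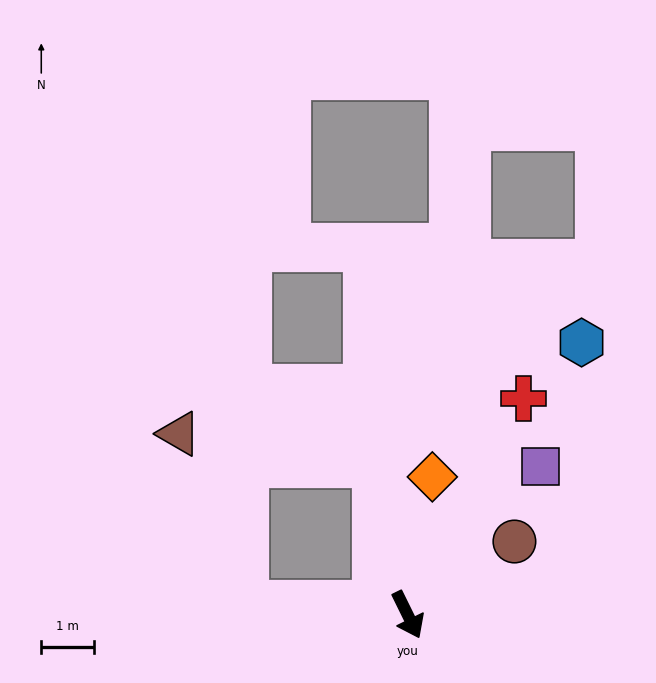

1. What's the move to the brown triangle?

blocked — turn right 120°, forward 3.1 m, then turn right 65°, forward 3.4 m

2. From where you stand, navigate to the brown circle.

turn left 98°, forward 2.4 m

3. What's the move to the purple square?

turn left 112°, forward 3.8 m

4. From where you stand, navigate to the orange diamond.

turn left 144°, forward 2.6 m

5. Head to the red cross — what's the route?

turn left 126°, forward 4.6 m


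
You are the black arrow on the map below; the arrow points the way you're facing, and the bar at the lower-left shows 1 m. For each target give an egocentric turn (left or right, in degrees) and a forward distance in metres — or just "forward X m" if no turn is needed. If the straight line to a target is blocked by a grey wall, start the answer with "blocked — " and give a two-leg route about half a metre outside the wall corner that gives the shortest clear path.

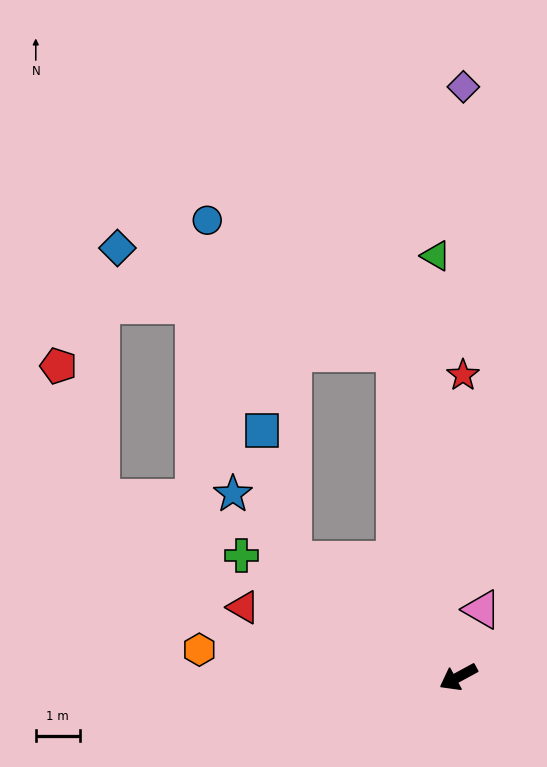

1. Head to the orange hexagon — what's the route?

turn right 35°, forward 5.9 m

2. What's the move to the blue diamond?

blocked — turn right 107°, forward 7.5 m, then turn left 58°, forward 6.8 m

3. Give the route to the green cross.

turn right 58°, forward 5.7 m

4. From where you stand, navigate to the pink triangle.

turn right 138°, forward 1.6 m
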